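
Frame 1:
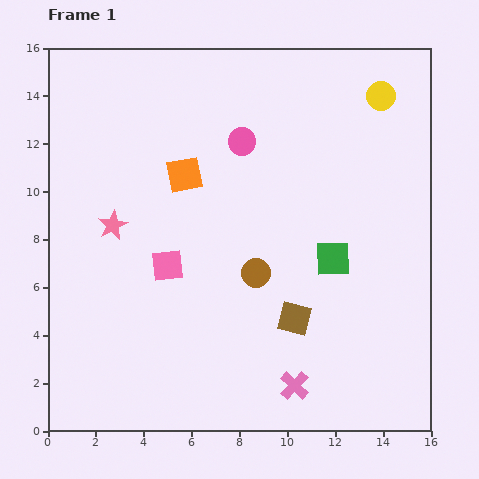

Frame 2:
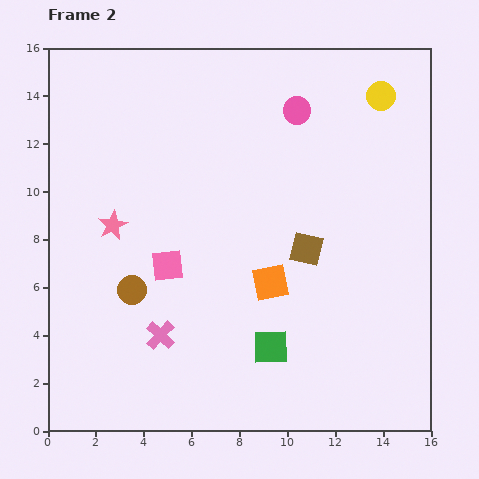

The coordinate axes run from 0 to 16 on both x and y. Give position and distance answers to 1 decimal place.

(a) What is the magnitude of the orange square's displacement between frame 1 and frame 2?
5.8

The orange square moved from (5.7, 10.7) to (9.3, 6.2), a distance of √(3.6² + 4.5²) ≈ 5.8.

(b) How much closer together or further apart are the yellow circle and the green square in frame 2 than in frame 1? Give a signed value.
+4.4

Distance in frame 1: 7.1. Distance in frame 2: 11.5.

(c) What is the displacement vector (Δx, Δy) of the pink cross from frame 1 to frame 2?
(-5.6, 2.1)

The pink cross was at (10.3, 1.9) in frame 1 and (4.7, 4.0) in frame 2.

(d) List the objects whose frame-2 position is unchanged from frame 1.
the yellow circle, the pink star, the pink square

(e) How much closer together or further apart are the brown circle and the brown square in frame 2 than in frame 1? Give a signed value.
+5.0

Distance in frame 1: 2.5. Distance in frame 2: 7.5.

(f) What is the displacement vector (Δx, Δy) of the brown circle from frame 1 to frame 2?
(-5.2, -0.7)

The brown circle was at (8.7, 6.6) in frame 1 and (3.5, 5.9) in frame 2.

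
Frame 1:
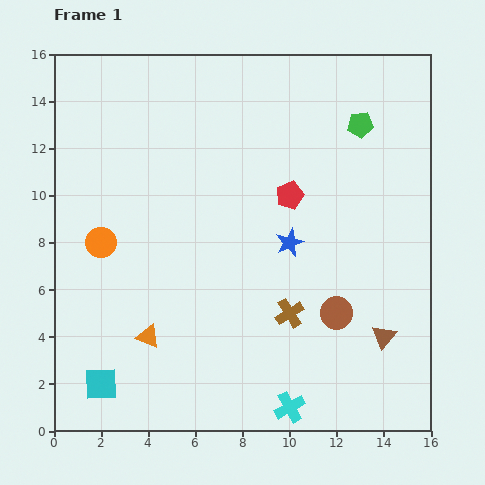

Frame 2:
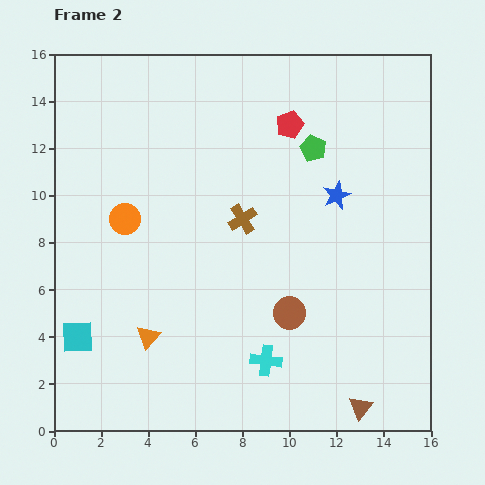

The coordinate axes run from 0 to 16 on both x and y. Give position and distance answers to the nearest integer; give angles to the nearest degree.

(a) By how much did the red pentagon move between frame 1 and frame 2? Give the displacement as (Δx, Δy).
(0, 3)

The red pentagon was at (10, 10) in frame 1 and (10, 13) in frame 2.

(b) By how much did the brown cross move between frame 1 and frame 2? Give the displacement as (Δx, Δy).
(-2, 4)

The brown cross was at (10, 5) in frame 1 and (8, 9) in frame 2.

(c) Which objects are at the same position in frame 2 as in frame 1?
the orange triangle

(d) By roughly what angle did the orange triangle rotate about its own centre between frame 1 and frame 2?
51° clockwise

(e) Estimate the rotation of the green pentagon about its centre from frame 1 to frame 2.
29° clockwise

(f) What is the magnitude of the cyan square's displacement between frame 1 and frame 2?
2

The cyan square moved from (2, 2) to (1, 4), a distance of √(1² + 2²) ≈ 2.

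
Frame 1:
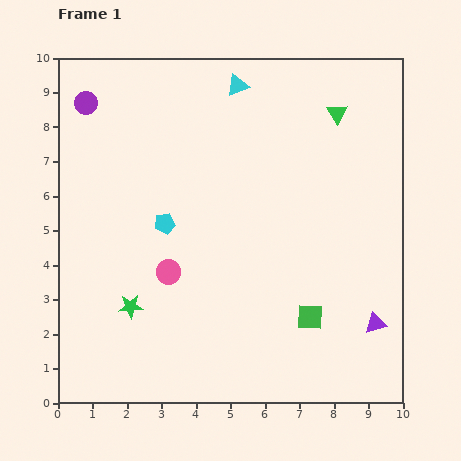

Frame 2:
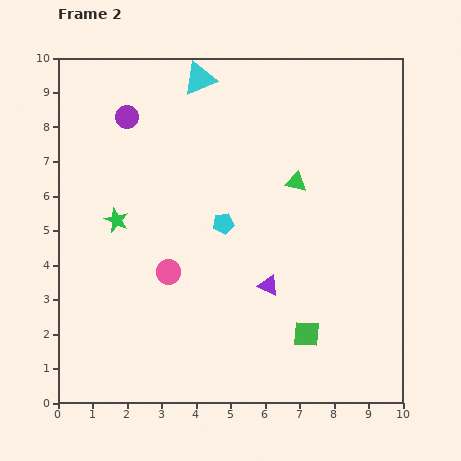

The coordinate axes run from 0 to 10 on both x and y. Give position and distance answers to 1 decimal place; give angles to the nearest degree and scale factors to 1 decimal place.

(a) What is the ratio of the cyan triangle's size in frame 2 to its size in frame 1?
1.5×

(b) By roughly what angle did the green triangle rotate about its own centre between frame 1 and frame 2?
46° counter-clockwise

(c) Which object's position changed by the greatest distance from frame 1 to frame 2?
the purple triangle

(moved 3.3; next 2.5)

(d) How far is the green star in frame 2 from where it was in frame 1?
2.5

The green star moved from (2.1, 2.8) to (1.7, 5.3), a distance of √(0.4² + 2.5²) ≈ 2.5.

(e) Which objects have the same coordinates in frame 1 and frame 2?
the pink circle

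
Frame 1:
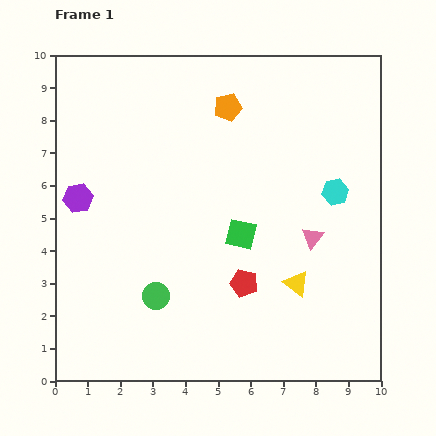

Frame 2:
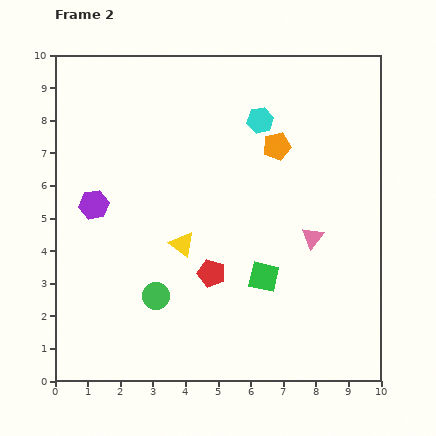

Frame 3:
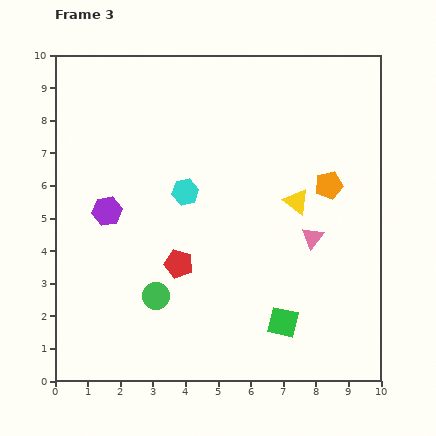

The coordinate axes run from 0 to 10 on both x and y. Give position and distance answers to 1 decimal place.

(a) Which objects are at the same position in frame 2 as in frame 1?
the green circle, the pink triangle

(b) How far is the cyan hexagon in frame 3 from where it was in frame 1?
4.6

The cyan hexagon moved from (8.6, 5.8) to (4.0, 5.8), a distance of √(4.6² + 0.0²) ≈ 4.6.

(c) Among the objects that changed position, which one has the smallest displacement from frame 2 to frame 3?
the purple hexagon

(moved 0.4)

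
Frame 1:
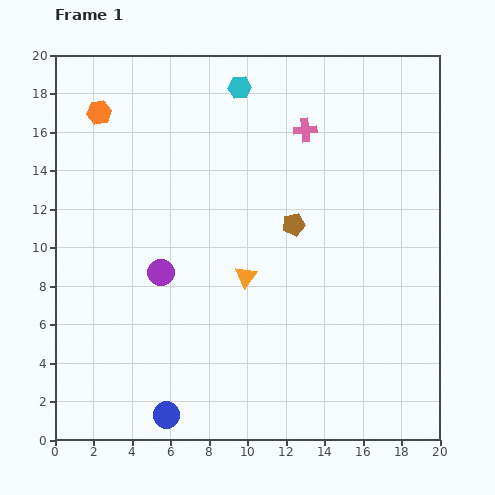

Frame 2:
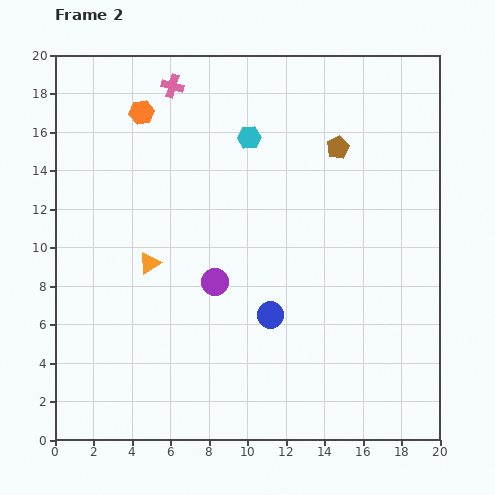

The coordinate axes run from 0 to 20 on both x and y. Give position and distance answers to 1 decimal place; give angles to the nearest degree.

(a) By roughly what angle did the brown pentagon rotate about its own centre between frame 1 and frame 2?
16° counter-clockwise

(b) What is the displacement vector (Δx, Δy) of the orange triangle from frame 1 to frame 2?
(-5.0, 0.7)

The orange triangle was at (9.9, 8.5) in frame 1 and (4.9, 9.2) in frame 2.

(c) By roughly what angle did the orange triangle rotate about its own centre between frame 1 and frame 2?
21° clockwise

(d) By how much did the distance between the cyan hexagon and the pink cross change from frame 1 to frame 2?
+0.8

Distance in frame 1: 4.0. Distance in frame 2: 4.8.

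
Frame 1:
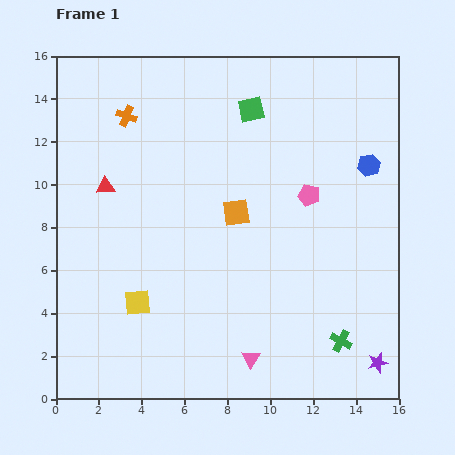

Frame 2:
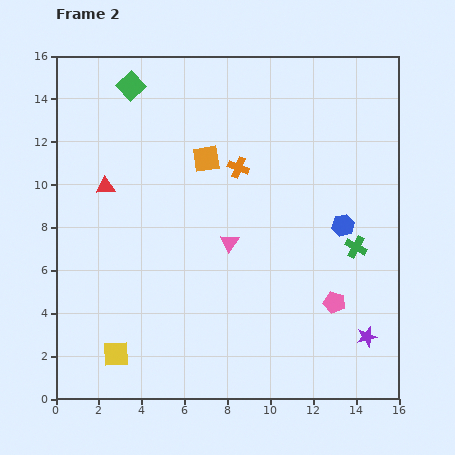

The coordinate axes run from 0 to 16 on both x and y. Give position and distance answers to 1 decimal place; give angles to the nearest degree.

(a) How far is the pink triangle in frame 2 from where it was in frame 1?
5.5

The pink triangle moved from (9.1, 1.9) to (8.1, 7.3), a distance of √(1.0² + 5.4²) ≈ 5.5.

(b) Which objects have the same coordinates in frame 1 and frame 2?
the red triangle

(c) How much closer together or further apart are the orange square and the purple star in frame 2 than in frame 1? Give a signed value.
+1.6

Distance in frame 1: 9.6. Distance in frame 2: 11.2.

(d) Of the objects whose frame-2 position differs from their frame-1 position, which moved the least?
the purple star

(moved 1.3)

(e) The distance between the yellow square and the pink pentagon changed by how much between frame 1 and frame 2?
+1.1

Distance in frame 1: 9.4. Distance in frame 2: 10.5.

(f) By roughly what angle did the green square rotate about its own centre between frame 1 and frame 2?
30° counter-clockwise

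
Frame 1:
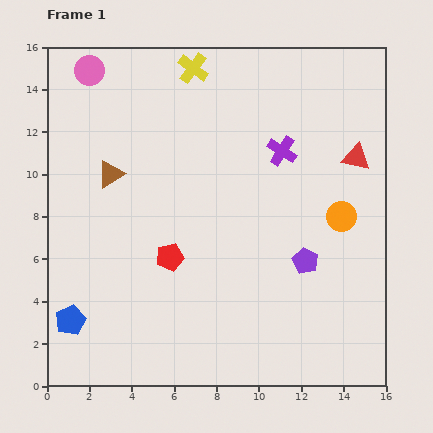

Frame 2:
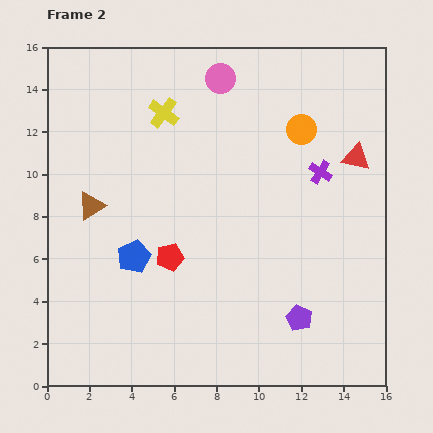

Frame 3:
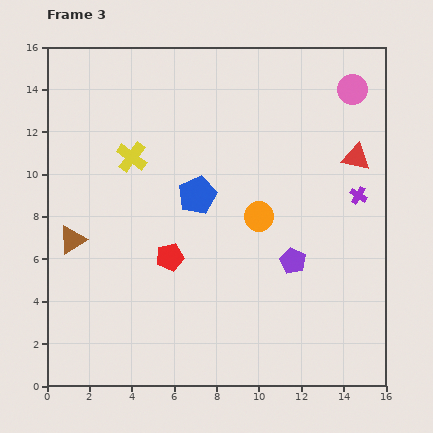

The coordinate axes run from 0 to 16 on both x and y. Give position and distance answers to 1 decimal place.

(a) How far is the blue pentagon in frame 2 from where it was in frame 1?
4.2

The blue pentagon moved from (1.1, 3.1) to (4.1, 6.1), a distance of √(3.0² + 3.0²) ≈ 4.2.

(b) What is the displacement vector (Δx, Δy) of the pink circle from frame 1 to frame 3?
(12.4, -0.9)

The pink circle was at (2.0, 14.9) in frame 1 and (14.4, 14.0) in frame 3.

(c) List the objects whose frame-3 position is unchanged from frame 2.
the red pentagon, the red triangle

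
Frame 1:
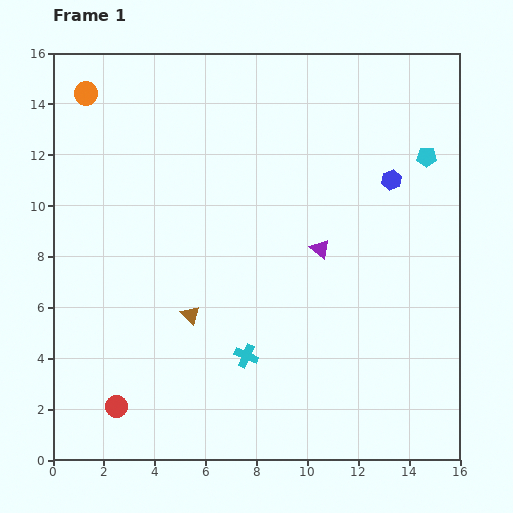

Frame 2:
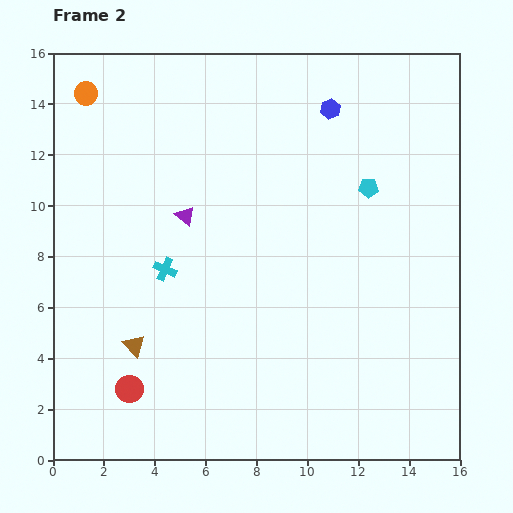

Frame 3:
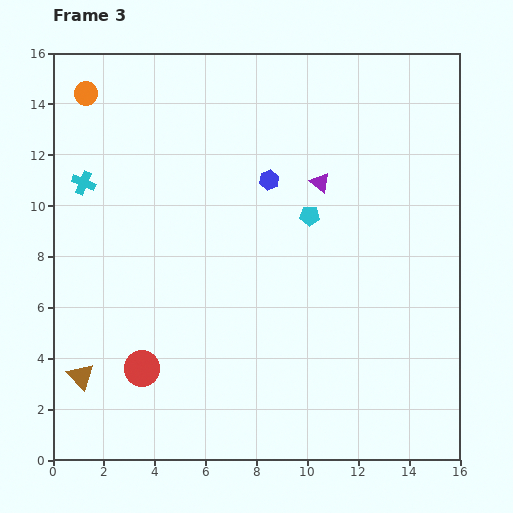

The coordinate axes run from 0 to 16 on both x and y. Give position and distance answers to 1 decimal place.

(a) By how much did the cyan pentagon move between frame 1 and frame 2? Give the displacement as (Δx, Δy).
(-2.3, -1.2)

The cyan pentagon was at (14.7, 11.9) in frame 1 and (12.4, 10.7) in frame 2.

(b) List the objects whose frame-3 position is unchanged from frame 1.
the orange circle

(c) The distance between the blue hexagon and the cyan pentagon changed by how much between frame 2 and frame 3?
-1.3

Distance in frame 2: 3.4. Distance in frame 3: 2.1.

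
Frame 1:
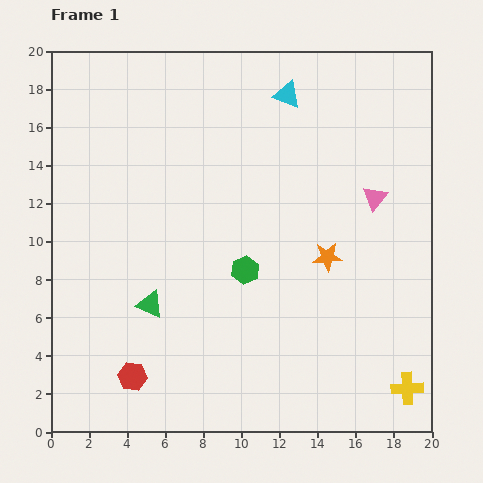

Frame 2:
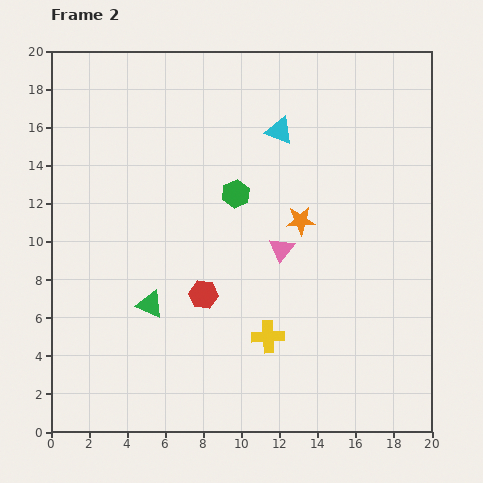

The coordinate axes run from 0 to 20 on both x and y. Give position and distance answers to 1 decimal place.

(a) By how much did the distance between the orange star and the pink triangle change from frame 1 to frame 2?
-2.2

Distance in frame 1: 4.0. Distance in frame 2: 1.8.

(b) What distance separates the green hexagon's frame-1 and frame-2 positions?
4.0

The green hexagon moved from (10.2, 8.5) to (9.7, 12.5), a distance of √(0.5² + 4.0²) ≈ 4.0.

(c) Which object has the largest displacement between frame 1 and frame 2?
the yellow cross

(moved 7.8; next 5.7)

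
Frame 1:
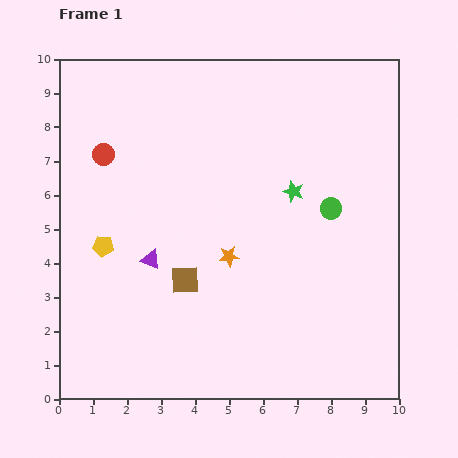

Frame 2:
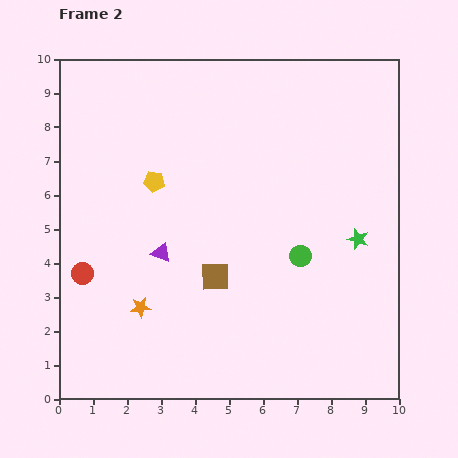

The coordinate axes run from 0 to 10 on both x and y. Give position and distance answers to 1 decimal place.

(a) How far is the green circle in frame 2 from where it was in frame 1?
1.7

The green circle moved from (8.0, 5.6) to (7.1, 4.2), a distance of √(0.9² + 1.4²) ≈ 1.7.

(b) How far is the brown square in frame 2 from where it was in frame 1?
0.9

The brown square moved from (3.7, 3.5) to (4.6, 3.6), a distance of √(0.9² + 0.1²) ≈ 0.9.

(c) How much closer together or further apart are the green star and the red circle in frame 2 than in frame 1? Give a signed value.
+2.5

Distance in frame 1: 5.7. Distance in frame 2: 8.2.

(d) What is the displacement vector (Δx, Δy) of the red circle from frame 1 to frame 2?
(-0.6, -3.5)

The red circle was at (1.3, 7.2) in frame 1 and (0.7, 3.7) in frame 2.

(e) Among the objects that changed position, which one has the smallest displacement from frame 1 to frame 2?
the purple triangle

(moved 0.4)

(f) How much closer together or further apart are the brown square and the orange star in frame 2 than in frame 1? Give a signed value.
+0.9

Distance in frame 1: 1.5. Distance in frame 2: 2.4.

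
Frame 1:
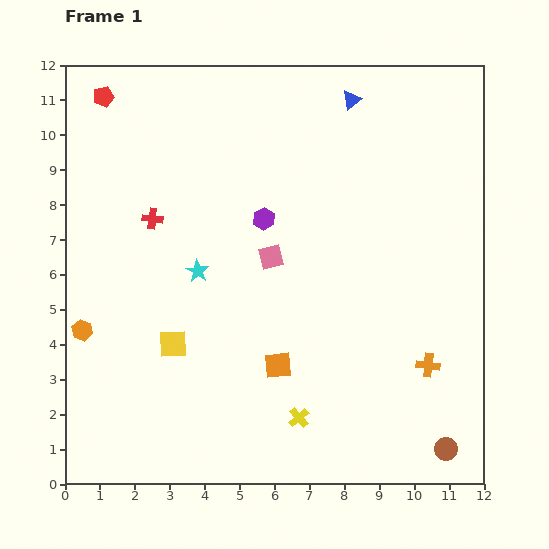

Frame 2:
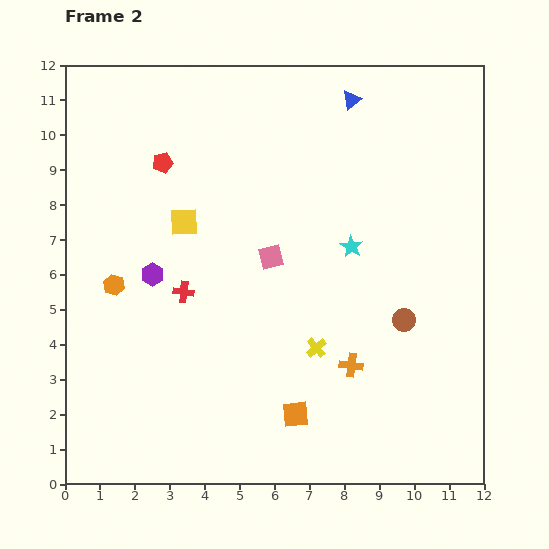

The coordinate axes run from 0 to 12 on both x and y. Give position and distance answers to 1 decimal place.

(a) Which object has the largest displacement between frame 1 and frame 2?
the cyan star

(moved 4.5; next 3.9)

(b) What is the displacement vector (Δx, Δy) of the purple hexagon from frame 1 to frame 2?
(-3.2, -1.6)

The purple hexagon was at (5.7, 7.6) in frame 1 and (2.5, 6.0) in frame 2.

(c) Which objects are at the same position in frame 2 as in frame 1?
the pink square, the blue triangle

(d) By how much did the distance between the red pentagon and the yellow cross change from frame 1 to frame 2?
-3.9

Distance in frame 1: 10.8. Distance in frame 2: 6.9.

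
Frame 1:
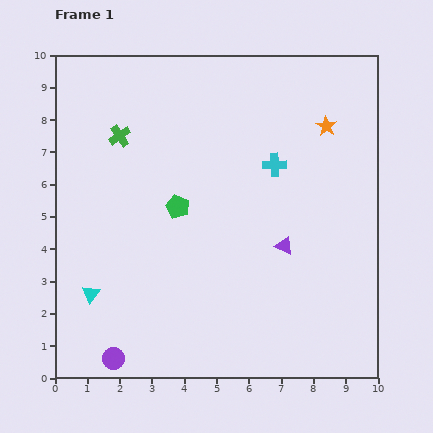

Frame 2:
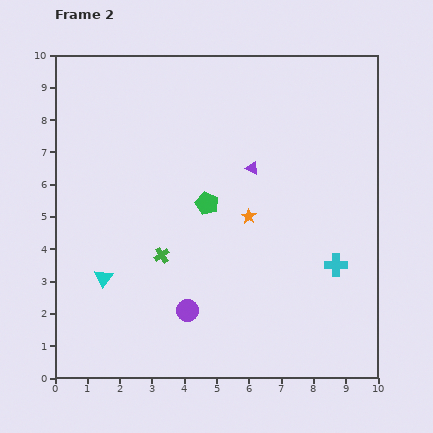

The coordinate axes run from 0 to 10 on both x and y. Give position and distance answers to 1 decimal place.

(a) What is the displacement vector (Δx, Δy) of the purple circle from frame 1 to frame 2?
(2.3, 1.5)

The purple circle was at (1.8, 0.6) in frame 1 and (4.1, 2.1) in frame 2.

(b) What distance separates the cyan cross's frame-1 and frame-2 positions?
3.6

The cyan cross moved from (6.8, 6.6) to (8.7, 3.5), a distance of √(1.9² + 3.1²) ≈ 3.6.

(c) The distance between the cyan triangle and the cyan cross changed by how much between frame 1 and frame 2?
+0.2

Distance in frame 1: 7.0. Distance in frame 2: 7.2.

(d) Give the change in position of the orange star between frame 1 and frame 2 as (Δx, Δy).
(-2.4, -2.8)

The orange star was at (8.4, 7.8) in frame 1 and (6.0, 5.0) in frame 2.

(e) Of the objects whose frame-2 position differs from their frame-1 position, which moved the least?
the cyan triangle

(moved 0.6)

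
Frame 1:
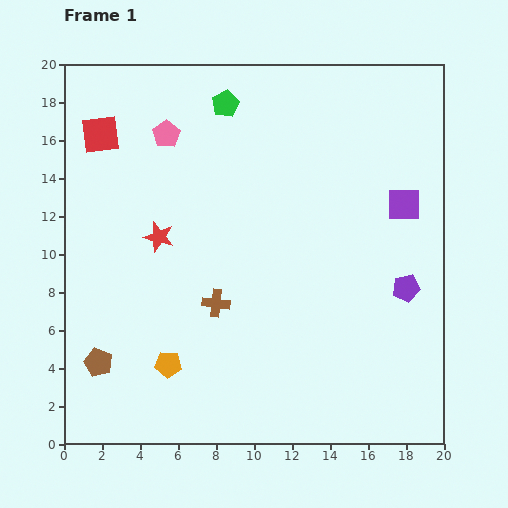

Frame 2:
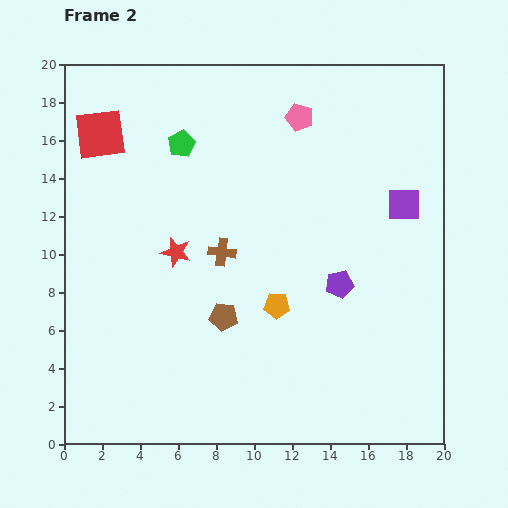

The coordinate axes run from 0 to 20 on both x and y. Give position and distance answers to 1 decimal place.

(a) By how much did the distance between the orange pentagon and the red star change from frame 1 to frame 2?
-0.7

Distance in frame 1: 6.7. Distance in frame 2: 6.0.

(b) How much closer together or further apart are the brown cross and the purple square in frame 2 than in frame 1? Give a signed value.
-1.3

Distance in frame 1: 11.2. Distance in frame 2: 9.9.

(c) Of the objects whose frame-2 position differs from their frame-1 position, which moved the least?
the red star

(moved 1.2)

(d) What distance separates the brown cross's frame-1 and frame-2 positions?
2.7

The brown cross moved from (8.0, 7.4) to (8.3, 10.1), a distance of √(0.3² + 2.7²) ≈ 2.7.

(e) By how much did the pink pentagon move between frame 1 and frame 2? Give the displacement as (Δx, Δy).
(7.0, 0.9)

The pink pentagon was at (5.4, 16.3) in frame 1 and (12.4, 17.2) in frame 2.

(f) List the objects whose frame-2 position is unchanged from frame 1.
the purple square, the red square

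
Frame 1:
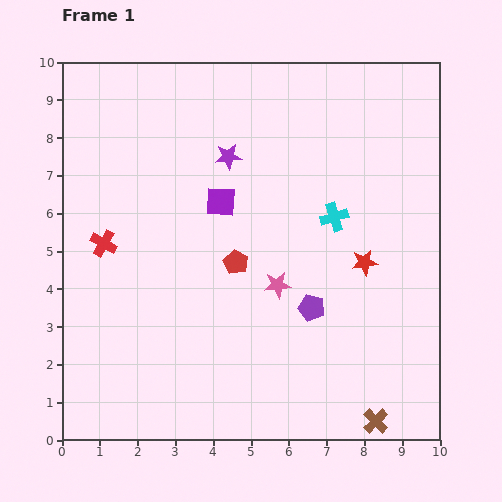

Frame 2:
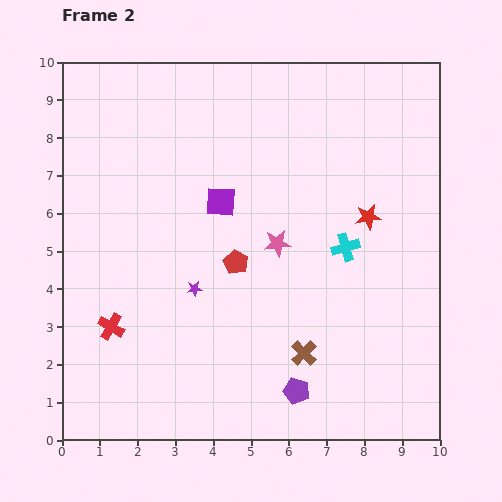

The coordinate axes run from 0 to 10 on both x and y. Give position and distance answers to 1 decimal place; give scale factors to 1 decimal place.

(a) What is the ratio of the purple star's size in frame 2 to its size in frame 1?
0.6×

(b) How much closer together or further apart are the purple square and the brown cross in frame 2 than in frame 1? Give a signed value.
-2.5

Distance in frame 1: 7.1. Distance in frame 2: 4.6.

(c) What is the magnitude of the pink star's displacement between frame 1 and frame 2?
1.1

The pink star moved from (5.7, 4.1) to (5.7, 5.2), a distance of √(0.0² + 1.1²) ≈ 1.1.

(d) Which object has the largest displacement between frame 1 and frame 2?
the purple star

(moved 3.6; next 2.6)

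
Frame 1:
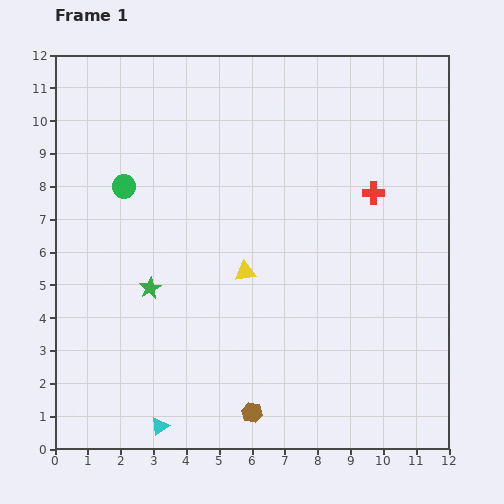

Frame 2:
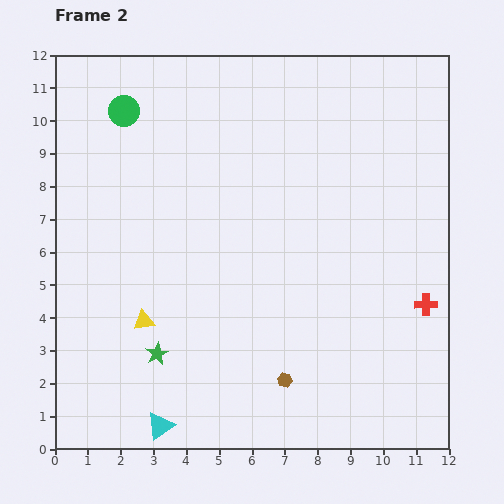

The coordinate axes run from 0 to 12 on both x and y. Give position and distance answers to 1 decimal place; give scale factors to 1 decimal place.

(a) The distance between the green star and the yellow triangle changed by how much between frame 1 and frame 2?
-1.8

Distance in frame 1: 2.9. Distance in frame 2: 1.1.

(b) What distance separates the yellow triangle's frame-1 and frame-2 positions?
3.4

The yellow triangle moved from (5.8, 5.4) to (2.7, 3.9), a distance of √(3.1² + 1.5²) ≈ 3.4.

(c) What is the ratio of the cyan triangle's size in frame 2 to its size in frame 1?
1.5×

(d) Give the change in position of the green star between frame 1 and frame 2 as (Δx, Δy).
(0.2, -2.0)

The green star was at (2.9, 4.9) in frame 1 and (3.1, 2.9) in frame 2.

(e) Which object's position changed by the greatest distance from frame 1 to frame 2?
the red cross

(moved 3.8; next 3.4)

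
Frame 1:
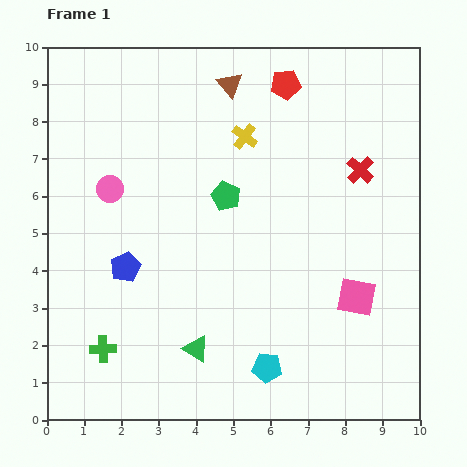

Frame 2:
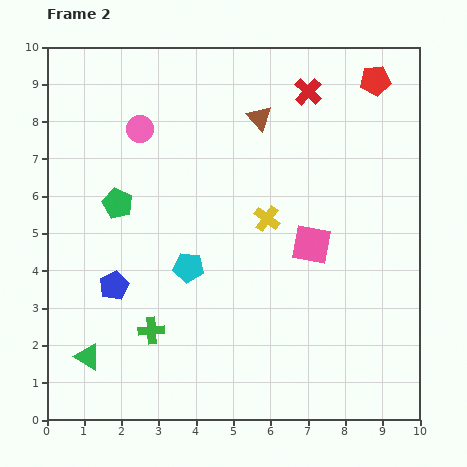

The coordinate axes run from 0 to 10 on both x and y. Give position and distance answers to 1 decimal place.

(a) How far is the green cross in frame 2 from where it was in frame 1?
1.4

The green cross moved from (1.5, 1.9) to (2.8, 2.4), a distance of √(1.3² + 0.5²) ≈ 1.4.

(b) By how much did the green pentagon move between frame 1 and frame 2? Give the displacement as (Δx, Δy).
(-2.9, -0.2)

The green pentagon was at (4.8, 6.0) in frame 1 and (1.9, 5.8) in frame 2.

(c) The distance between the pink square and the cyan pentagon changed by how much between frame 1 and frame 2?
+0.3

Distance in frame 1: 3.1. Distance in frame 2: 3.4.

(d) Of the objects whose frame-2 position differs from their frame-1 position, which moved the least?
the blue pentagon

(moved 0.6)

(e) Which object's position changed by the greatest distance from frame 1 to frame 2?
the cyan pentagon

(moved 3.4; next 2.9)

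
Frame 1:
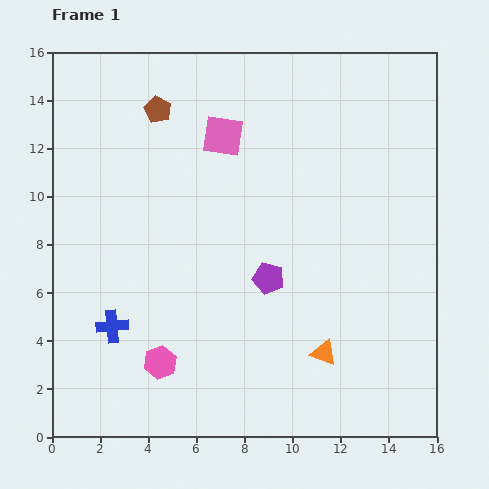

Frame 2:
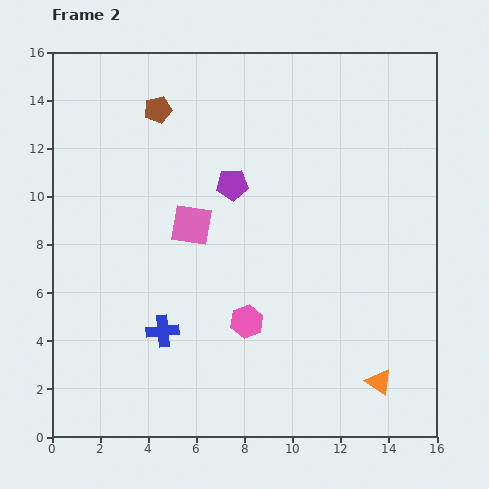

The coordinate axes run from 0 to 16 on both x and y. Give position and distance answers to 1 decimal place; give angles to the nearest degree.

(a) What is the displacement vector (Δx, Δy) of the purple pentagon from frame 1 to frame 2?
(-1.5, 3.9)

The purple pentagon was at (9.0, 6.6) in frame 1 and (7.5, 10.5) in frame 2.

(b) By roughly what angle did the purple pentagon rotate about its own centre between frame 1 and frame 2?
19° counter-clockwise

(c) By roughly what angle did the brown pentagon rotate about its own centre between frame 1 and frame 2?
31° clockwise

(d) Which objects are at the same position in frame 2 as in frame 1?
the brown pentagon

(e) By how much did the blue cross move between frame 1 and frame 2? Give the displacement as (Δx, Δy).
(2.1, -0.2)

The blue cross was at (2.5, 4.6) in frame 1 and (4.6, 4.4) in frame 2.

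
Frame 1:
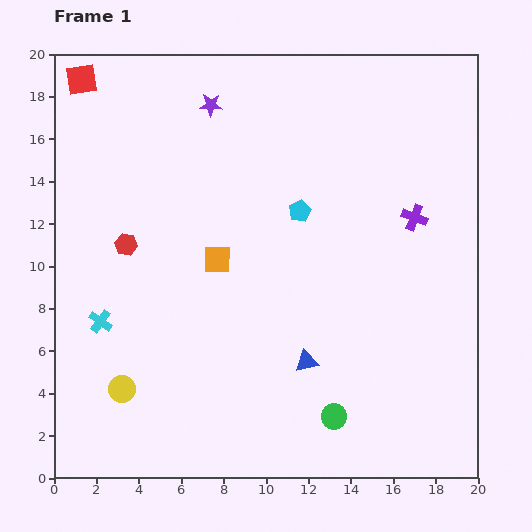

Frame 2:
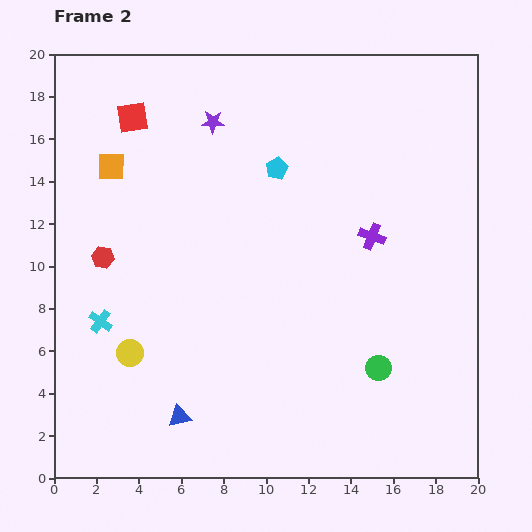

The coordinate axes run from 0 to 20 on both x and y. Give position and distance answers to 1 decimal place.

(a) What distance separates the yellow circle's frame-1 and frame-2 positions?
1.7

The yellow circle moved from (3.2, 4.2) to (3.6, 5.9), a distance of √(0.4² + 1.7²) ≈ 1.7.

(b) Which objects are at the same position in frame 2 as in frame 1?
the cyan cross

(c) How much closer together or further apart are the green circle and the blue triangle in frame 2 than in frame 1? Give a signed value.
+6.8

Distance in frame 1: 2.9. Distance in frame 2: 9.7.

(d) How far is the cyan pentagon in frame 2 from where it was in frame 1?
2.3

The cyan pentagon moved from (11.6, 12.6) to (10.5, 14.6), a distance of √(1.1² + 2.0²) ≈ 2.3.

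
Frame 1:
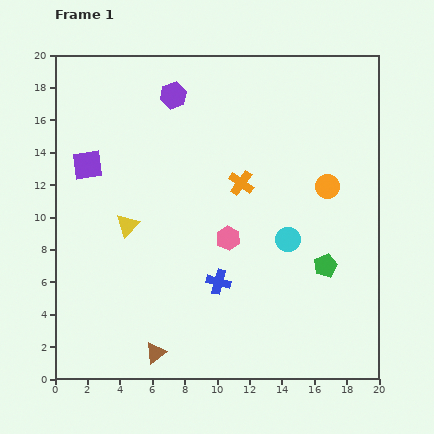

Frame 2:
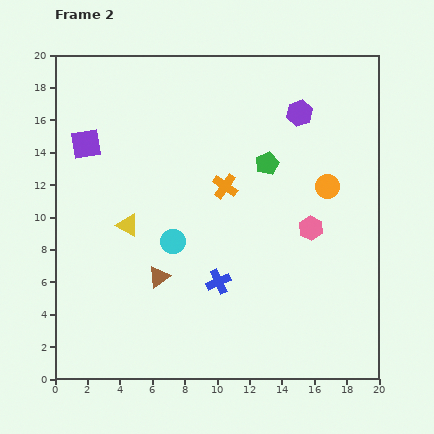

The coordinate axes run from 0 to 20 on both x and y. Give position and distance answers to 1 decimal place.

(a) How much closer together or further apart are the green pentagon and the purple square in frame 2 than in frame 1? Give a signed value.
-4.7

Distance in frame 1: 16.0. Distance in frame 2: 11.3.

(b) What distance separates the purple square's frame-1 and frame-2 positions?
1.3

The purple square moved from (2.0, 13.2) to (1.9, 14.5), a distance of √(0.1² + 1.3²) ≈ 1.3.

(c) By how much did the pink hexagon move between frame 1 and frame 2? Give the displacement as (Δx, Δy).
(5.1, 0.6)

The pink hexagon was at (10.7, 8.7) in frame 1 and (15.8, 9.3) in frame 2.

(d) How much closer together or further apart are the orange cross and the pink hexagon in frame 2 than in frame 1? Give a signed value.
+2.4

Distance in frame 1: 3.5. Distance in frame 2: 5.9.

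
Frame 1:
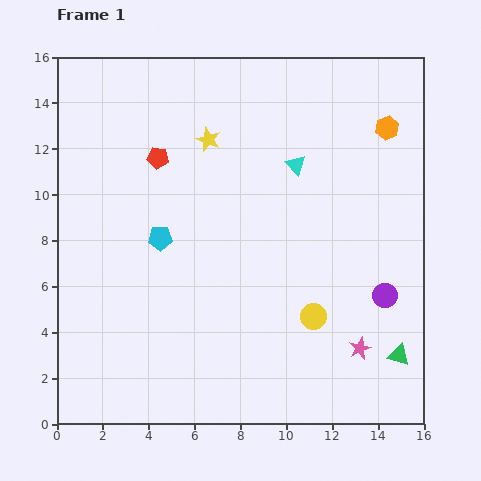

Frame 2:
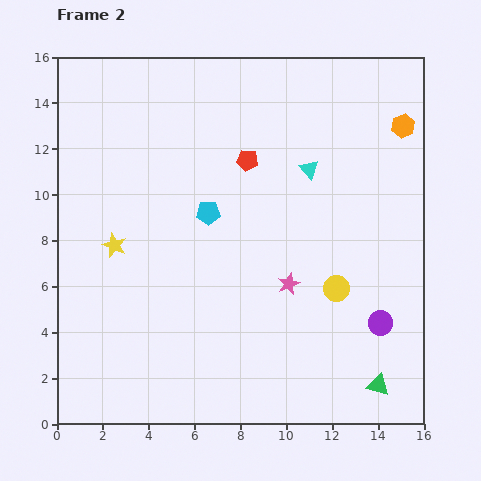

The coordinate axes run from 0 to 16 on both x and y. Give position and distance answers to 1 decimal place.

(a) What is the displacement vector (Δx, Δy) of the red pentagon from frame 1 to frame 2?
(3.9, -0.1)

The red pentagon was at (4.4, 11.6) in frame 1 and (8.3, 11.5) in frame 2.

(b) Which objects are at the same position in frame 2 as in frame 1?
none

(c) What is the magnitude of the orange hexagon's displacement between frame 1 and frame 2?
0.7

The orange hexagon moved from (14.4, 12.9) to (15.1, 13.0), a distance of √(0.7² + 0.1²) ≈ 0.7.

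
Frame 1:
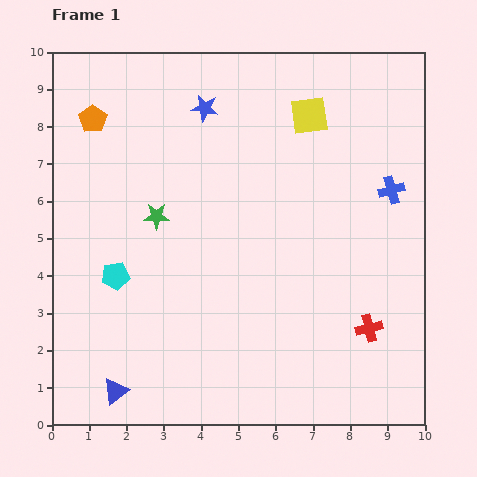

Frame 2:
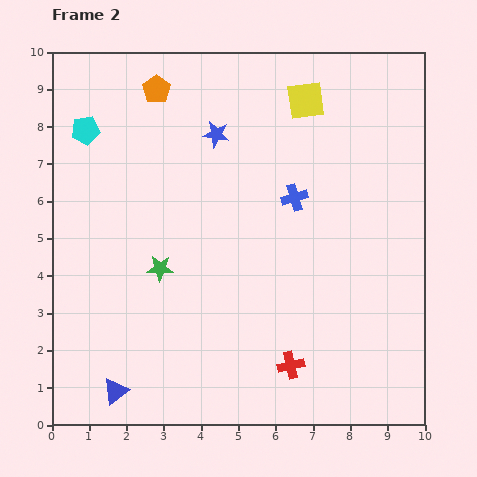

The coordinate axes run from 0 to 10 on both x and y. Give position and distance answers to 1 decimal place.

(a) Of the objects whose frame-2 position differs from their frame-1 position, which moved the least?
the yellow square

(moved 0.4)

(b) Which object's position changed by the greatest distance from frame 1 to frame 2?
the cyan pentagon

(moved 4.0; next 2.6)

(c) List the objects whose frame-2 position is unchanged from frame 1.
the blue triangle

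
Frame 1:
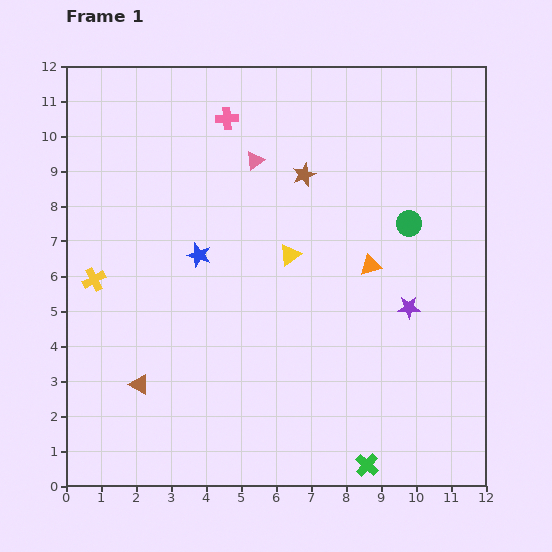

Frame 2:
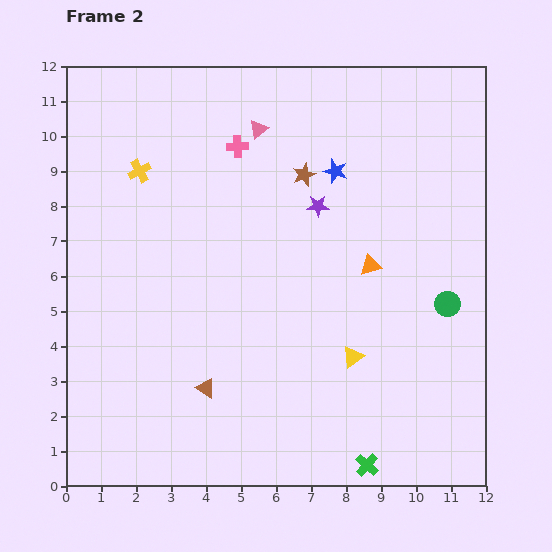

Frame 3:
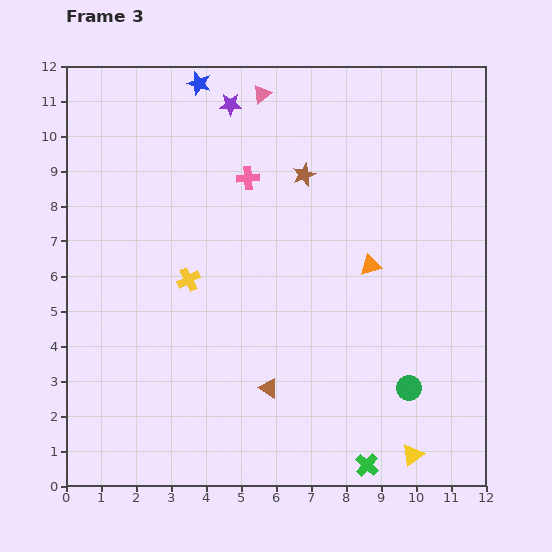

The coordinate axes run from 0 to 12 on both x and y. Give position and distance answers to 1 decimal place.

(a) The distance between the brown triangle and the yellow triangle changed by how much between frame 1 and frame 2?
-1.4

Distance in frame 1: 5.7. Distance in frame 2: 4.3.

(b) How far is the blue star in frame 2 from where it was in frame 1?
4.6

The blue star moved from (3.8, 6.6) to (7.7, 9.0), a distance of √(3.9² + 2.4²) ≈ 4.6.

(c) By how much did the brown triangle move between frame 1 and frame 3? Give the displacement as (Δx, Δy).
(3.7, -0.1)

The brown triangle was at (2.1, 2.9) in frame 1 and (5.8, 2.8) in frame 3.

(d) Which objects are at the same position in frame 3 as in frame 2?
the orange triangle, the green cross, the brown star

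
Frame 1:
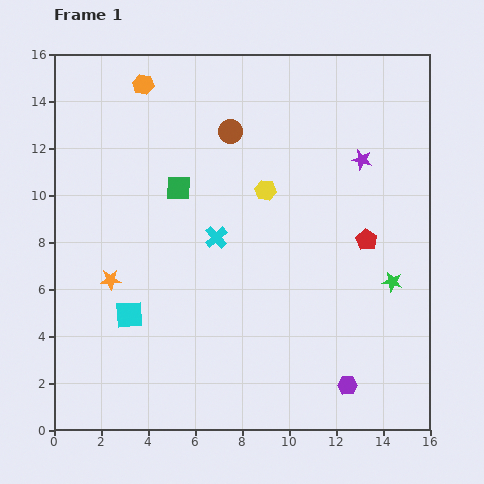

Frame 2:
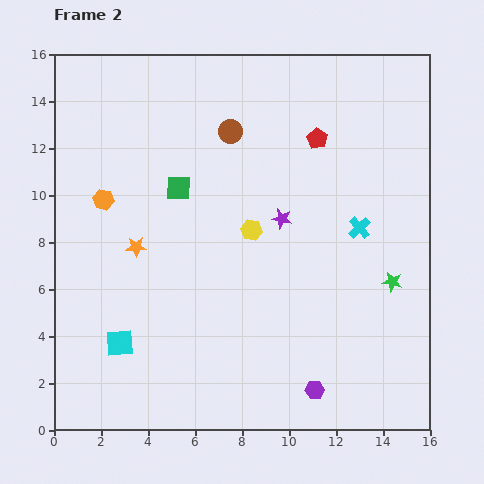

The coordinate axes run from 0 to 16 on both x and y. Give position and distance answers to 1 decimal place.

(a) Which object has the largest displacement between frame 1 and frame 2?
the cyan cross

(moved 6.1; next 5.2)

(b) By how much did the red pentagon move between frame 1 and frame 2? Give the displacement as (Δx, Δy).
(-2.1, 4.3)

The red pentagon was at (13.3, 8.1) in frame 1 and (11.2, 12.4) in frame 2.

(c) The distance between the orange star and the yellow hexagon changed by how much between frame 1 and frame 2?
-2.7

Distance in frame 1: 7.6. Distance in frame 2: 4.9.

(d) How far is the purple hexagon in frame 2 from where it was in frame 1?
1.4

The purple hexagon moved from (12.5, 1.9) to (11.1, 1.7), a distance of √(1.4² + 0.2²) ≈ 1.4.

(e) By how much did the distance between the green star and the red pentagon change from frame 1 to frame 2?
+4.8

Distance in frame 1: 2.1. Distance in frame 2: 6.9.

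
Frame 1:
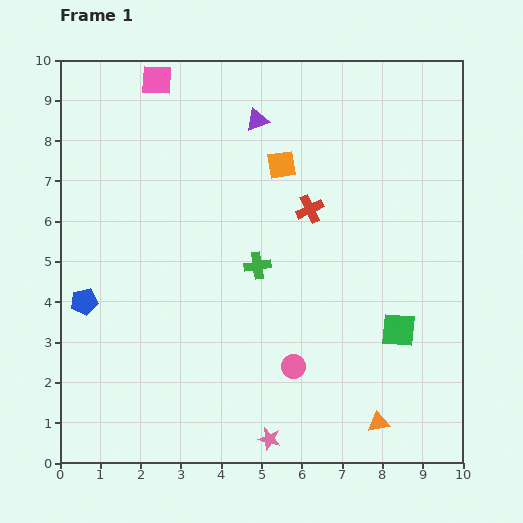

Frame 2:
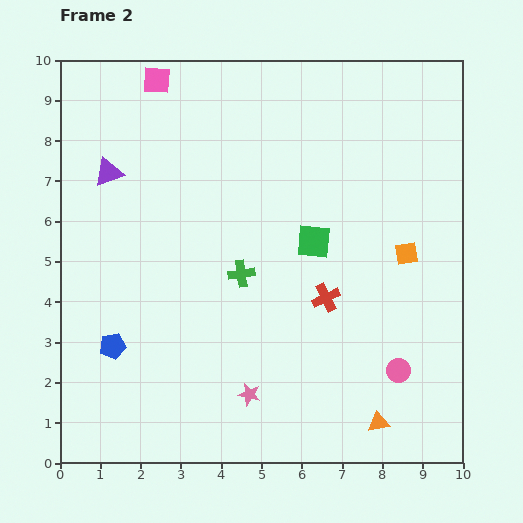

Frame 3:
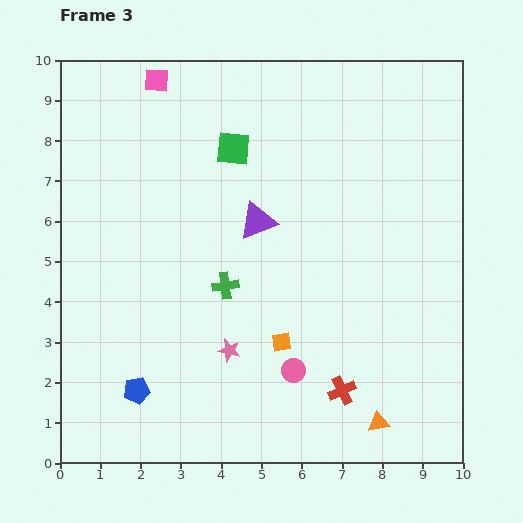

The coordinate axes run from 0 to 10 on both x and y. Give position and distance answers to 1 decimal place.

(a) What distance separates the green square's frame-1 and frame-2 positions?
3.0

The green square moved from (8.4, 3.3) to (6.3, 5.5), a distance of √(2.1² + 2.2²) ≈ 3.0.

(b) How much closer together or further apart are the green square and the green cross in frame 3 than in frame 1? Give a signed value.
-0.4

Distance in frame 1: 3.8. Distance in frame 3: 3.4.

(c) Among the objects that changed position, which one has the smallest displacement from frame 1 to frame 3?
the pink circle

(moved 0.1)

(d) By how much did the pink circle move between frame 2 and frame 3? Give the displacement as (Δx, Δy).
(-2.6, 0.0)

The pink circle was at (8.4, 2.3) in frame 2 and (5.8, 2.3) in frame 3.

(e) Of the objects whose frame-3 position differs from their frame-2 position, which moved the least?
the green cross

(moved 0.5)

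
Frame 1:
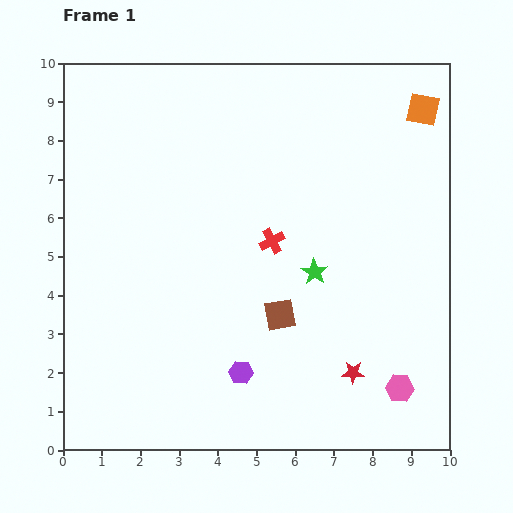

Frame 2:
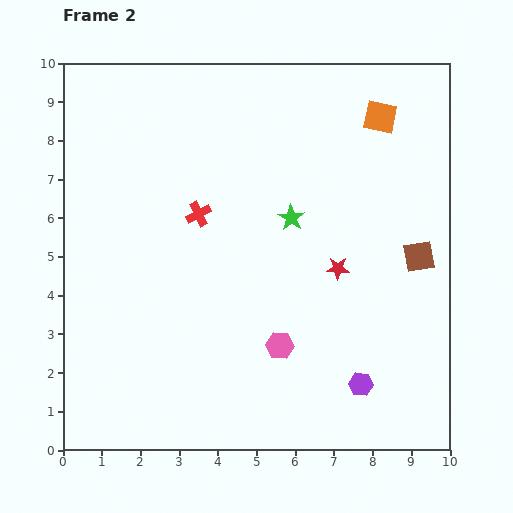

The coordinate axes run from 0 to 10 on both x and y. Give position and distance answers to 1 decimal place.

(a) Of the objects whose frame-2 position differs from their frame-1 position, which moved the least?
the orange square

(moved 1.1)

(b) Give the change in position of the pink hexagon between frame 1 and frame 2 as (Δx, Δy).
(-3.1, 1.1)

The pink hexagon was at (8.7, 1.6) in frame 1 and (5.6, 2.7) in frame 2.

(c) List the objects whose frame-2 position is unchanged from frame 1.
none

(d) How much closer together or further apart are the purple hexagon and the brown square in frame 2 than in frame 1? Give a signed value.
+1.8

Distance in frame 1: 1.8. Distance in frame 2: 3.6.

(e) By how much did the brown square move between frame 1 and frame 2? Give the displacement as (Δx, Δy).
(3.6, 1.5)

The brown square was at (5.6, 3.5) in frame 1 and (9.2, 5.0) in frame 2.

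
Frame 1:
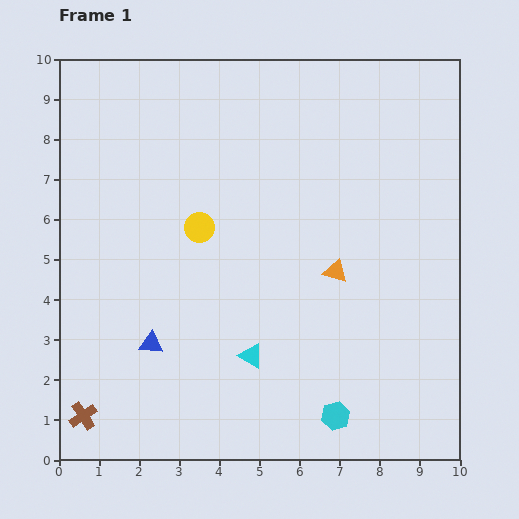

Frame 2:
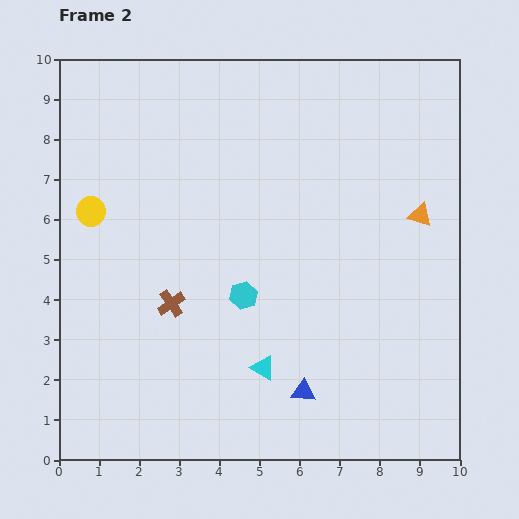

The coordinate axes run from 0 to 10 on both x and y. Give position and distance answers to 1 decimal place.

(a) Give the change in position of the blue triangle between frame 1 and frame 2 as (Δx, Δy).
(3.8, -1.2)

The blue triangle was at (2.3, 2.9) in frame 1 and (6.1, 1.7) in frame 2.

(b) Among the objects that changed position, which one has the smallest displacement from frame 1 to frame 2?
the cyan triangle

(moved 0.4)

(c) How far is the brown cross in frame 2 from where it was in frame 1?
3.6

The brown cross moved from (0.6, 1.1) to (2.8, 3.9), a distance of √(2.2² + 2.8²) ≈ 3.6.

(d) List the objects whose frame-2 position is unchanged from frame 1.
none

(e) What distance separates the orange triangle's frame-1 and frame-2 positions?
2.5

The orange triangle moved from (6.9, 4.7) to (9.0, 6.1), a distance of √(2.1² + 1.4²) ≈ 2.5.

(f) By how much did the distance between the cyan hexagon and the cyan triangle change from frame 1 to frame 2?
-0.7

Distance in frame 1: 2.6. Distance in frame 2: 1.9.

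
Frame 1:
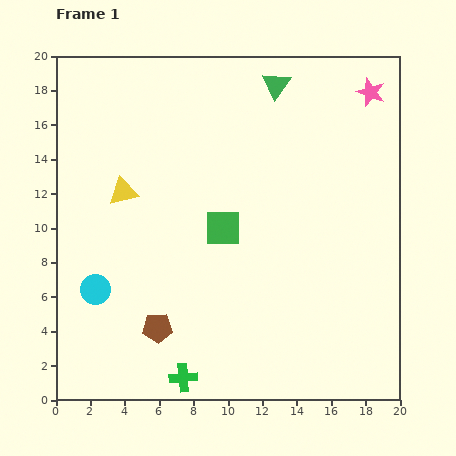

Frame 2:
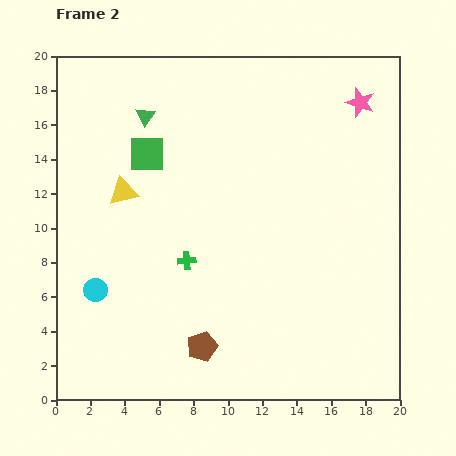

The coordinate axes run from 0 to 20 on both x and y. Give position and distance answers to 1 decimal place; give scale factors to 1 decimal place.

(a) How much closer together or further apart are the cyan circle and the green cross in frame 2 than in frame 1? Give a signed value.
-1.6

Distance in frame 1: 7.2. Distance in frame 2: 5.6.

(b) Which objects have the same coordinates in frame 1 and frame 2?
the cyan circle, the yellow triangle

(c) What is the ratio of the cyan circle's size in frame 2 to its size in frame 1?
0.8×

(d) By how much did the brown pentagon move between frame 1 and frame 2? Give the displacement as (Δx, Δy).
(2.6, -1.1)

The brown pentagon was at (5.9, 4.2) in frame 1 and (8.5, 3.1) in frame 2.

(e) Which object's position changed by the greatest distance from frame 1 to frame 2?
the green triangle

(moved 7.8; next 6.8)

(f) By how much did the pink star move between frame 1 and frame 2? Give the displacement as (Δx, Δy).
(-0.6, -0.6)

The pink star was at (18.3, 17.9) in frame 1 and (17.7, 17.3) in frame 2.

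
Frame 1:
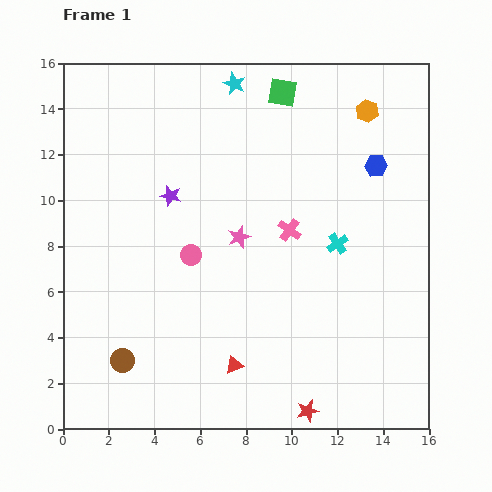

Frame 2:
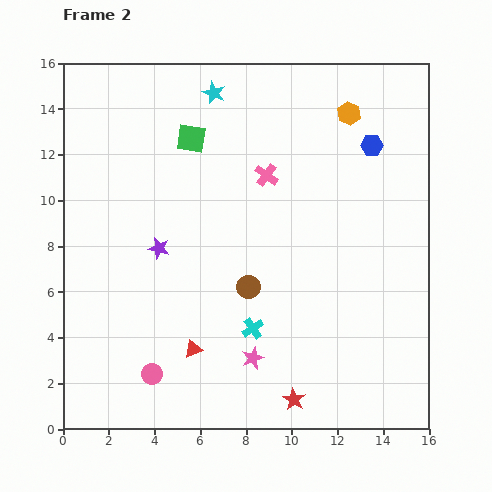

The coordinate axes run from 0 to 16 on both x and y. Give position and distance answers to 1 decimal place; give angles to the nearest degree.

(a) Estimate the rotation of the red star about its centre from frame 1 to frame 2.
27° counter-clockwise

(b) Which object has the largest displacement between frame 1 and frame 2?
the brown circle

(moved 6.4; next 5.5)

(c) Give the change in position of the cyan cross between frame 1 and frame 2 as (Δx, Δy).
(-3.7, -3.7)

The cyan cross was at (12.0, 8.1) in frame 1 and (8.3, 4.4) in frame 2.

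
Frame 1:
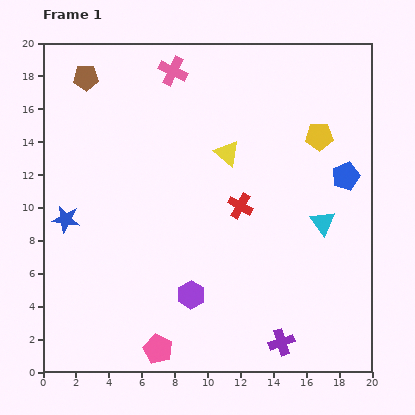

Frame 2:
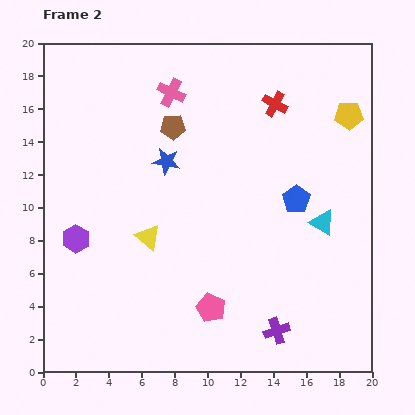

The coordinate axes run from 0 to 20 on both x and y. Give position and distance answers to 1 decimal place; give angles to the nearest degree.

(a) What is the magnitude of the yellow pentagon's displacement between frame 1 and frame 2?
2.2

The yellow pentagon moved from (16.8, 14.3) to (18.6, 15.6), a distance of √(1.8² + 1.3²) ≈ 2.2.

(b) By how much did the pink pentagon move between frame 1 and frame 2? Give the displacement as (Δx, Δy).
(3.2, 2.5)

The pink pentagon was at (7.0, 1.4) in frame 1 and (10.2, 3.9) in frame 2.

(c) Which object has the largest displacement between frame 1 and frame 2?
the purple hexagon

(moved 7.8; next 7.0)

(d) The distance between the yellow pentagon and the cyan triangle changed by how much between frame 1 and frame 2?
+1.5

Distance in frame 1: 5.2. Distance in frame 2: 6.7.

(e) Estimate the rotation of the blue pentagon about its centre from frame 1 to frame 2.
15° counter-clockwise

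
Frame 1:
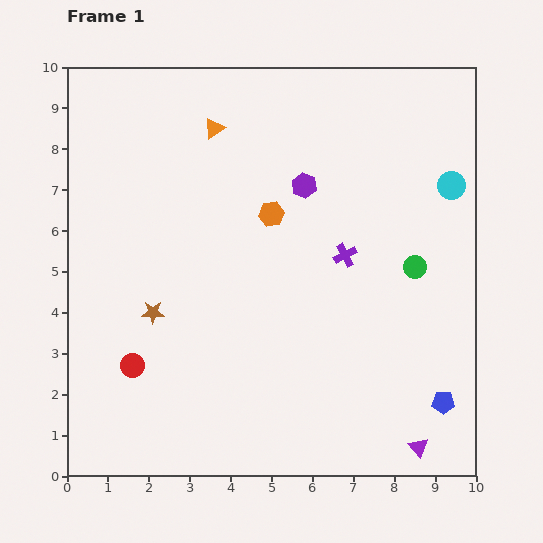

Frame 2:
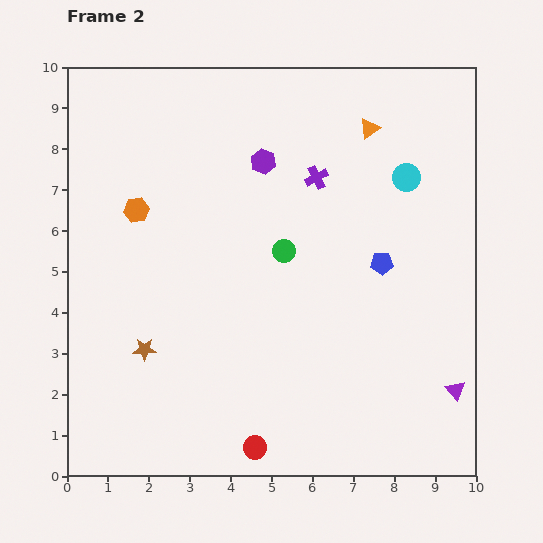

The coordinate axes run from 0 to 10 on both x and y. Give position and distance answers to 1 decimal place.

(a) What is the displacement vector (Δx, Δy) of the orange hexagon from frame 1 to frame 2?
(-3.3, 0.1)

The orange hexagon was at (5.0, 6.4) in frame 1 and (1.7, 6.5) in frame 2.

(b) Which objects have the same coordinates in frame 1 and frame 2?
none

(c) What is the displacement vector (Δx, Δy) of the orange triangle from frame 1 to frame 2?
(3.8, 0.0)

The orange triangle was at (3.6, 8.5) in frame 1 and (7.4, 8.5) in frame 2.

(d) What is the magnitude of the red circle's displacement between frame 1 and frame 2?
3.6

The red circle moved from (1.6, 2.7) to (4.6, 0.7), a distance of √(3.0² + 2.0²) ≈ 3.6.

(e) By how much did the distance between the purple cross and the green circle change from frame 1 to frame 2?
+0.3

Distance in frame 1: 1.7. Distance in frame 2: 2.0.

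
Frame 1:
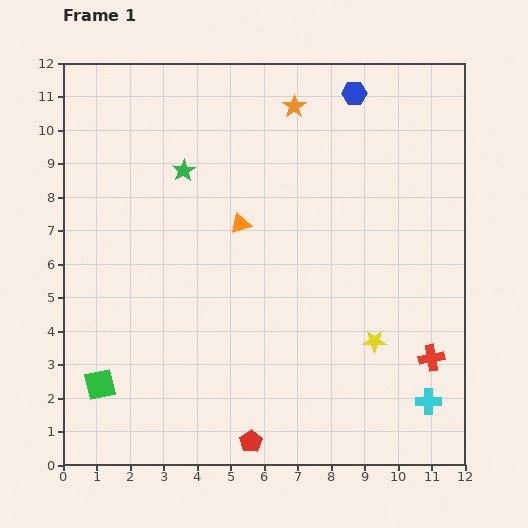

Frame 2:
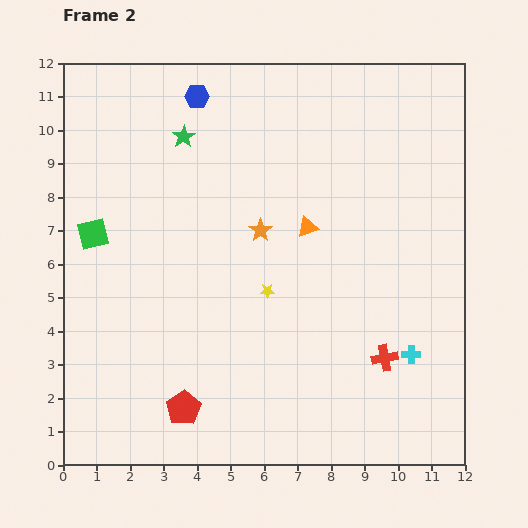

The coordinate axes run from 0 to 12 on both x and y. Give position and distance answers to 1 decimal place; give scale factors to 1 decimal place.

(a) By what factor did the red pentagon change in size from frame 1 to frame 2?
1.6×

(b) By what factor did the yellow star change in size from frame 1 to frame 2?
0.6×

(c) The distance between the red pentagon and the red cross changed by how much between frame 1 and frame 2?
+0.2

Distance in frame 1: 6.0. Distance in frame 2: 6.2.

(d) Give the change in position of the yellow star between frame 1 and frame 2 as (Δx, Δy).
(-3.2, 1.5)

The yellow star was at (9.3, 3.7) in frame 1 and (6.1, 5.2) in frame 2.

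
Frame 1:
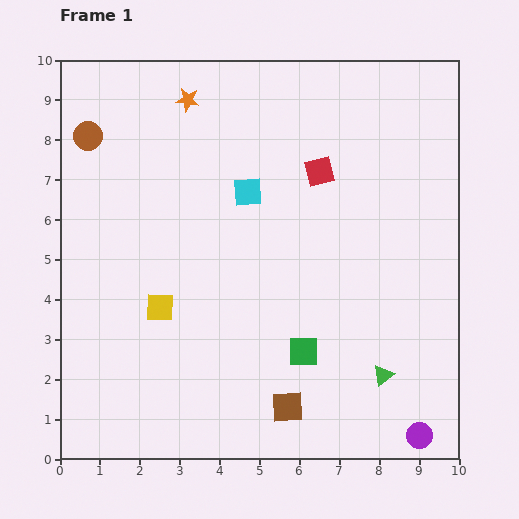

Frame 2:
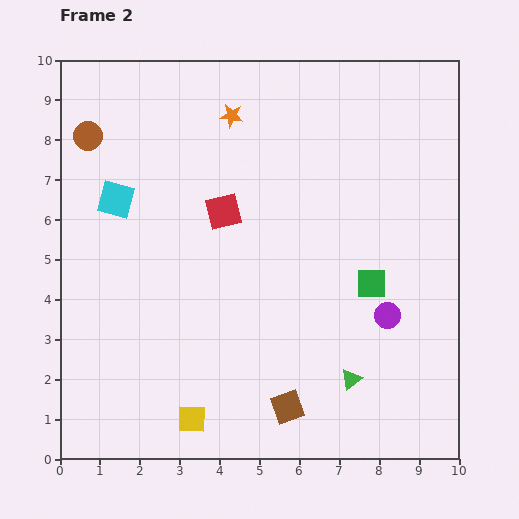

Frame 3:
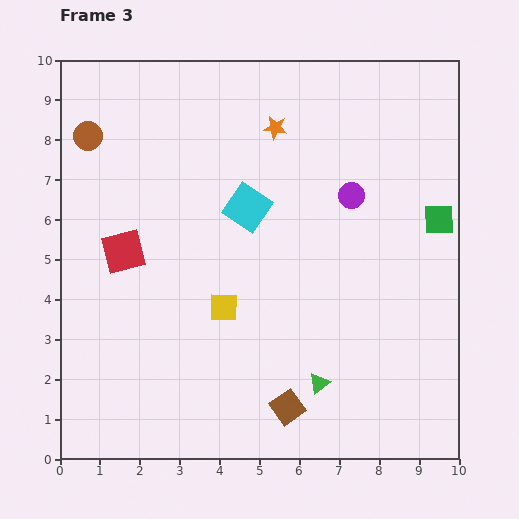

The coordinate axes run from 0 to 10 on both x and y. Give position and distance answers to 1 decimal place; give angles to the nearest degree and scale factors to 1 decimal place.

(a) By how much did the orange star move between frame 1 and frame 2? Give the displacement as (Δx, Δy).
(1.1, -0.4)

The orange star was at (3.2, 9.0) in frame 1 and (4.3, 8.6) in frame 2.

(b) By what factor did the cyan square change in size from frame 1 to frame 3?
1.5×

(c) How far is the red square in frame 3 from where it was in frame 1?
5.3

The red square moved from (6.5, 7.2) to (1.6, 5.2), a distance of √(4.9² + 2.0²) ≈ 5.3.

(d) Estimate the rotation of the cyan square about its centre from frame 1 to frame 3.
39° clockwise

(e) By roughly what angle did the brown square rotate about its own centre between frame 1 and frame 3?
32° counter-clockwise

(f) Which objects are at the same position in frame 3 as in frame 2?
the brown square, the brown circle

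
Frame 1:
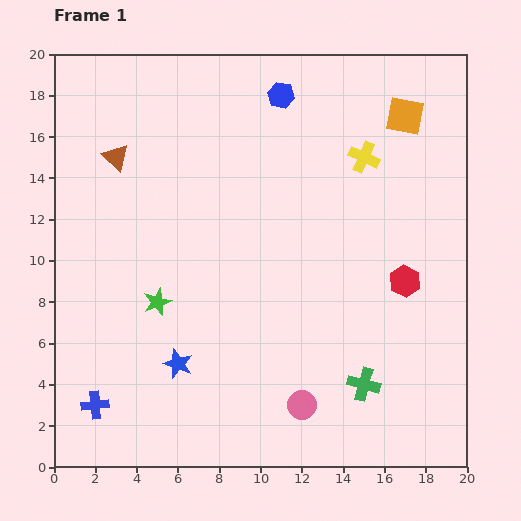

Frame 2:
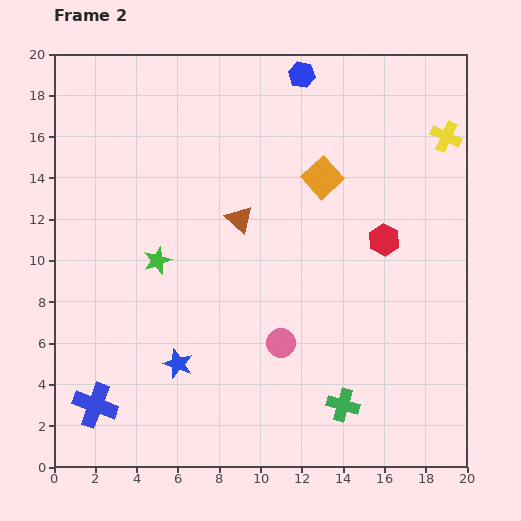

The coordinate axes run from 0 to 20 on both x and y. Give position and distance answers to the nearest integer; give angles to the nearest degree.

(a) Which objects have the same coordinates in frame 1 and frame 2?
the blue cross, the blue star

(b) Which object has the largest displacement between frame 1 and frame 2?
the brown triangle

(moved 7; next 5)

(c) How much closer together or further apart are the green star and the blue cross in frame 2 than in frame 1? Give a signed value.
+2

Distance in frame 1: 6. Distance in frame 2: 8.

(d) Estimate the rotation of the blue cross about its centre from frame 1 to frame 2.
25° clockwise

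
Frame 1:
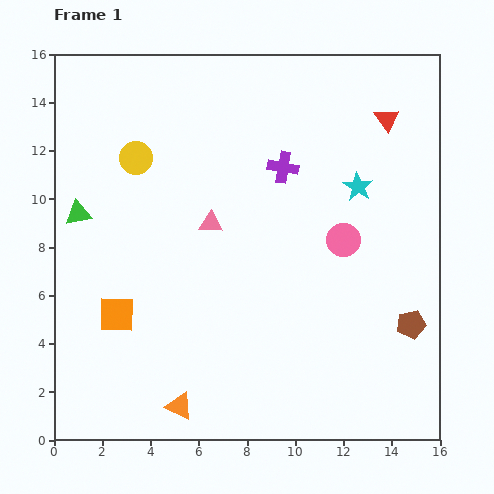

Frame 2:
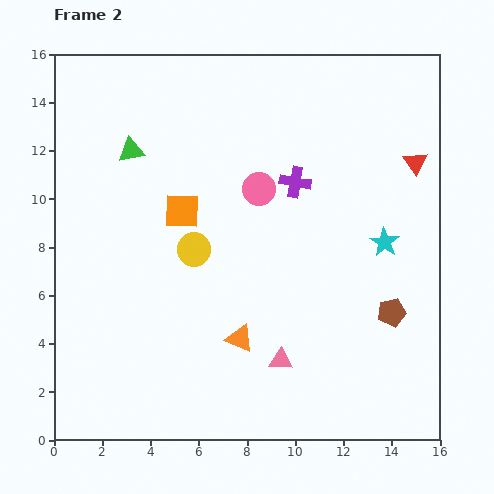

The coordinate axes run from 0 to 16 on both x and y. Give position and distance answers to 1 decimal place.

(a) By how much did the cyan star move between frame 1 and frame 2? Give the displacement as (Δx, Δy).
(1.1, -2.3)

The cyan star was at (12.6, 10.5) in frame 1 and (13.7, 8.2) in frame 2.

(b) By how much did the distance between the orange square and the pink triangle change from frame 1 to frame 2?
+2.0

Distance in frame 1: 5.4. Distance in frame 2: 7.4.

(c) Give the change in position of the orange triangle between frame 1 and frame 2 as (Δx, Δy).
(2.5, 2.8)

The orange triangle was at (5.2, 1.4) in frame 1 and (7.7, 4.2) in frame 2.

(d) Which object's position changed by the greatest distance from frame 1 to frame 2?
the pink triangle

(moved 6.4; next 5.1)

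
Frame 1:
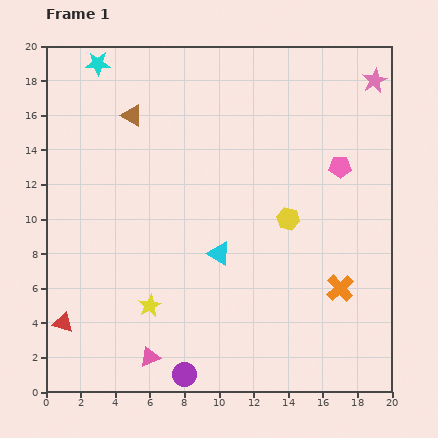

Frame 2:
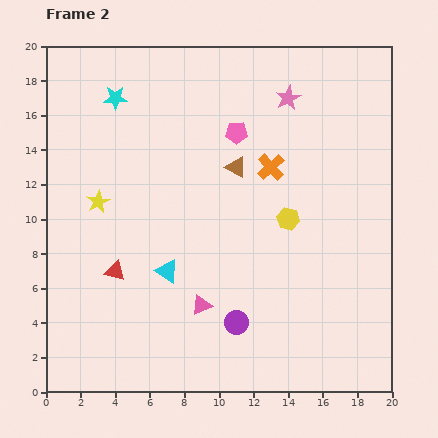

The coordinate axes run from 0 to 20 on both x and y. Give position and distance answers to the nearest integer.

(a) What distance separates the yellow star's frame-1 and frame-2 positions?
7

The yellow star moved from (6, 5) to (3, 11), a distance of √(3² + 6²) ≈ 7.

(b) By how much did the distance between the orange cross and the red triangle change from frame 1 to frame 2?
-5

Distance in frame 1: 16. Distance in frame 2: 11.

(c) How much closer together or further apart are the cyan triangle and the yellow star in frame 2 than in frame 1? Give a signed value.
+1

Distance in frame 1: 5. Distance in frame 2: 6.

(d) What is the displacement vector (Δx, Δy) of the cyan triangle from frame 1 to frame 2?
(-3, -1)

The cyan triangle was at (10, 8) in frame 1 and (7, 7) in frame 2.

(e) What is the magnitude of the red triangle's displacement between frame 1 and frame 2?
4

The red triangle moved from (1, 4) to (4, 7), a distance of √(3² + 3²) ≈ 4.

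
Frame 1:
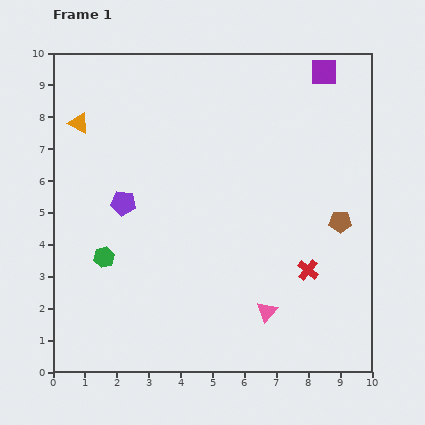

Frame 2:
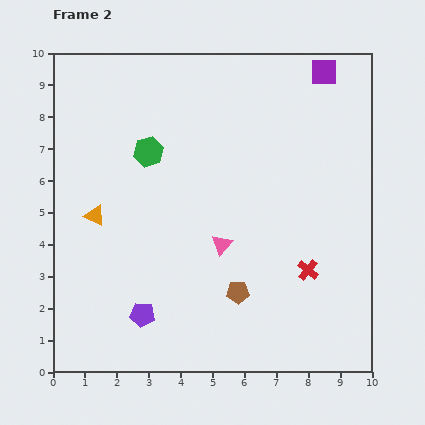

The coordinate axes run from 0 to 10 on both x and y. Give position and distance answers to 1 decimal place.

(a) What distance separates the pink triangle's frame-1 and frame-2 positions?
2.5

The pink triangle moved from (6.7, 1.9) to (5.3, 4.0), a distance of √(1.4² + 2.1²) ≈ 2.5.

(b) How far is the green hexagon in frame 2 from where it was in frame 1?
3.6

The green hexagon moved from (1.6, 3.6) to (3.0, 6.9), a distance of √(1.4² + 3.3²) ≈ 3.6.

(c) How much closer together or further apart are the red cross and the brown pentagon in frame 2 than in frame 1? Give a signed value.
+0.5

Distance in frame 1: 1.8. Distance in frame 2: 2.3.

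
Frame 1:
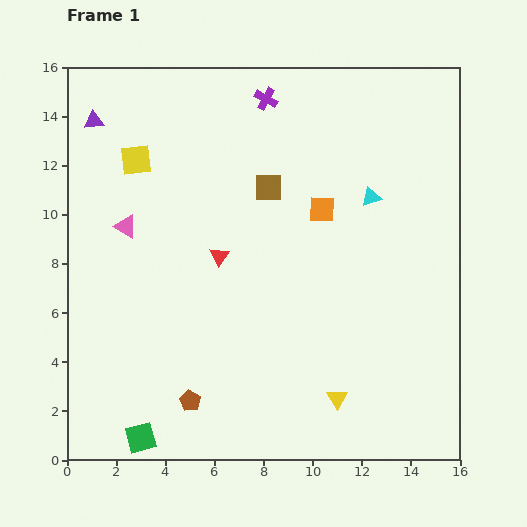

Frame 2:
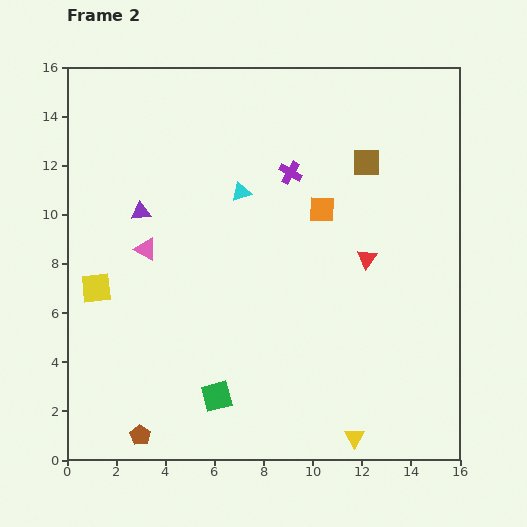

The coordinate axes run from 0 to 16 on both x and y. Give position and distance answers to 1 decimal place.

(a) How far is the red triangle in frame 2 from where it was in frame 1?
6.0

The red triangle moved from (6.2, 8.3) to (12.2, 8.2), a distance of √(6.0² + 0.1²) ≈ 6.0.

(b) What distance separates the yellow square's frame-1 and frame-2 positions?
5.4

The yellow square moved from (2.8, 12.2) to (1.2, 7.0), a distance of √(1.6² + 5.2²) ≈ 5.4.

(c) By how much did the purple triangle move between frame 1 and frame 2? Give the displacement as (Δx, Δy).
(1.9, -3.7)

The purple triangle was at (1.1, 13.8) in frame 1 and (3.0, 10.1) in frame 2.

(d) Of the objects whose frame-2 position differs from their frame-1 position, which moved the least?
the pink triangle

(moved 1.2)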